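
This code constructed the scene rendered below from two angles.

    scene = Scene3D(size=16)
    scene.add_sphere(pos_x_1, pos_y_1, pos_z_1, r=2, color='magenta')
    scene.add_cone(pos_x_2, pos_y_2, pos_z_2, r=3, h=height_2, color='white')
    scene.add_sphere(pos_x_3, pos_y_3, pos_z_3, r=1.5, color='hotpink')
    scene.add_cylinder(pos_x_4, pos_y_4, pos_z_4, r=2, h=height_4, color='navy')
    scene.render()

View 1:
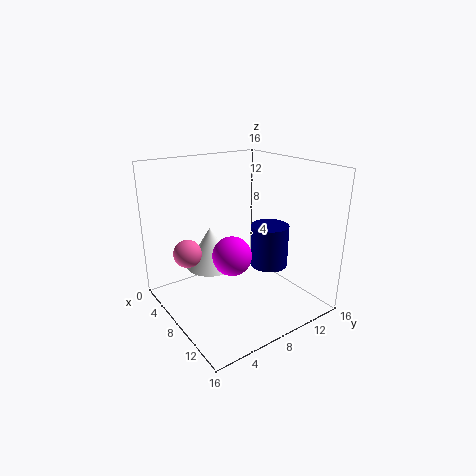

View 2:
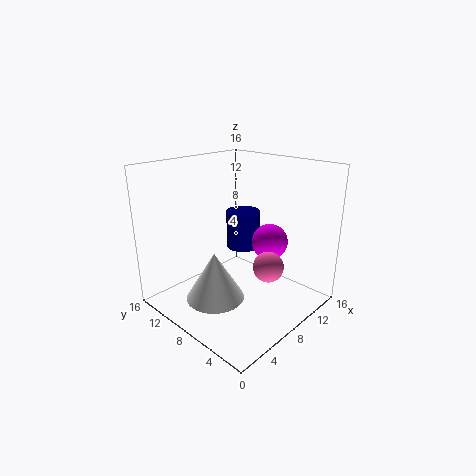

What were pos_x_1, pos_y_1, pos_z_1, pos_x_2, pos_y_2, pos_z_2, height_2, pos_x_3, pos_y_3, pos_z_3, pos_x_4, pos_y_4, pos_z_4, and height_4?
pos_x_1 = 10.5; pos_y_1 = 5.5; pos_z_1 = 7.5; pos_x_2 = 3.5; pos_y_2 = 7; pos_z_2 = 3; height_2 = 5; pos_x_3 = 6.5; pos_y_3 = 2.5; pos_z_3 = 7; pos_x_4 = 11; pos_y_4 = 10; pos_z_4 = 5.5; height_4 = 4.5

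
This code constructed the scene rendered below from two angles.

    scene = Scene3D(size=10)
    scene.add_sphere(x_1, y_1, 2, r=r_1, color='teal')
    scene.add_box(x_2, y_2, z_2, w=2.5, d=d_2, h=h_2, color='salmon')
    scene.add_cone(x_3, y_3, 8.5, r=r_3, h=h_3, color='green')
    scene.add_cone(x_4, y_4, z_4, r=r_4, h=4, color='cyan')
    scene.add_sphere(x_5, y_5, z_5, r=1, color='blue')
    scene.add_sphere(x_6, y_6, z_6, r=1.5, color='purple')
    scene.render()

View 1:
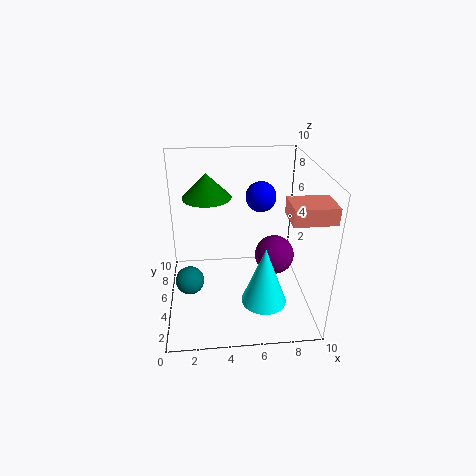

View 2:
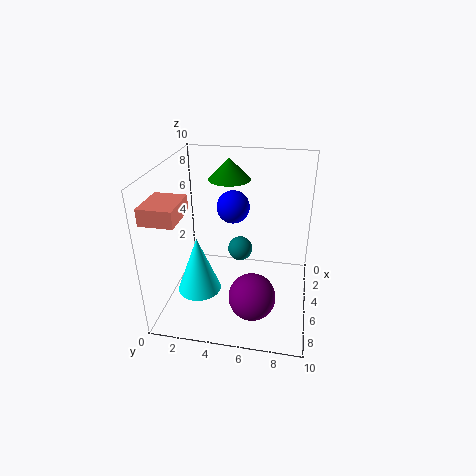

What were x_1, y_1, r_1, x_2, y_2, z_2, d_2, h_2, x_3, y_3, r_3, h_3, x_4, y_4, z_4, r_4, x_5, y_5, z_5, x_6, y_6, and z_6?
x_1 = 1.5; y_1 = 4.5; r_1 = 1; x_2 = 7.5; y_2 = 0.5; z_2 = 8; d_2 = 2; h_2 = 1; x_3 = 3; y_3 = 4; r_3 = 1.5; h_3 = 1.5; x_4 = 6.5; y_4 = 2.5; z_4 = 1.5; r_4 = 1.5; x_5 = 6.5; y_5 = 5; z_5 = 8; x_6 = 8; y_6 = 6.5; z_6 = 2.5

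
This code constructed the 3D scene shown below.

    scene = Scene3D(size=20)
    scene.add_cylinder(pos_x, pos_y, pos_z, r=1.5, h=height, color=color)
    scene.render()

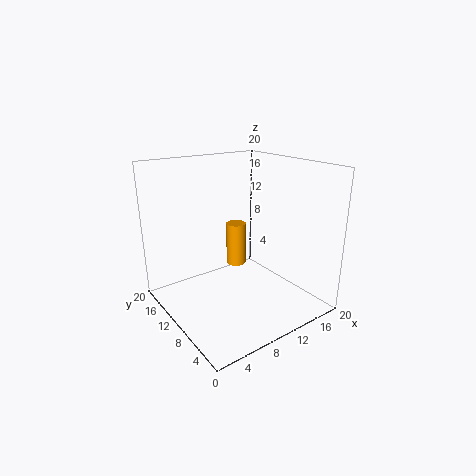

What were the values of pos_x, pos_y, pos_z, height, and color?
pos_x = 12.5; pos_y = 14; pos_z = 4; height = 6.5; color = 'orange'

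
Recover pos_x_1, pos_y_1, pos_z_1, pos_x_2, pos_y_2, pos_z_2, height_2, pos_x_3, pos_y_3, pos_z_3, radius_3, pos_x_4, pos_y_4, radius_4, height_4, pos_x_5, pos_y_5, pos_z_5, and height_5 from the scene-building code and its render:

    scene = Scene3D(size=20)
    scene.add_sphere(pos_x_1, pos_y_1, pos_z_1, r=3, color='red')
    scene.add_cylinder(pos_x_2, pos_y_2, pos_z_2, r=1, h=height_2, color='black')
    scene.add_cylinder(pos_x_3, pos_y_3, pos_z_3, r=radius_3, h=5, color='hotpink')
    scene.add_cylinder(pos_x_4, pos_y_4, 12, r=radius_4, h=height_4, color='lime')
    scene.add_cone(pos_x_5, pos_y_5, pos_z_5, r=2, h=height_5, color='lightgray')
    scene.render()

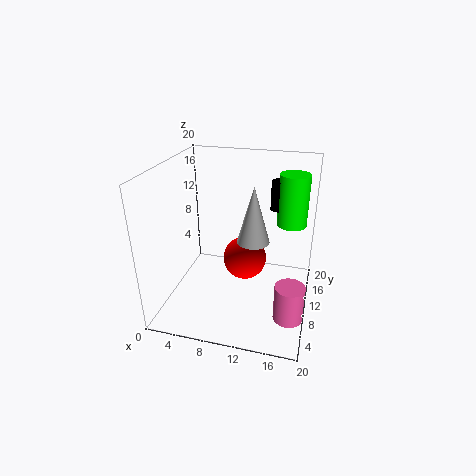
pos_x_1 = 11, pos_y_1 = 10, pos_z_1 = 7, pos_x_2 = 15, pos_y_2 = 12, pos_z_2 = 14, height_2 = 4, pos_x_3 = 18, pos_y_3 = 6, pos_z_3 = 1, radius_3 = 2, pos_x_4 = 17, pos_y_4 = 12, radius_4 = 2, height_4 = 7, pos_x_5 = 13, pos_y_5 = 6, pos_z_5 = 12, height_5 = 7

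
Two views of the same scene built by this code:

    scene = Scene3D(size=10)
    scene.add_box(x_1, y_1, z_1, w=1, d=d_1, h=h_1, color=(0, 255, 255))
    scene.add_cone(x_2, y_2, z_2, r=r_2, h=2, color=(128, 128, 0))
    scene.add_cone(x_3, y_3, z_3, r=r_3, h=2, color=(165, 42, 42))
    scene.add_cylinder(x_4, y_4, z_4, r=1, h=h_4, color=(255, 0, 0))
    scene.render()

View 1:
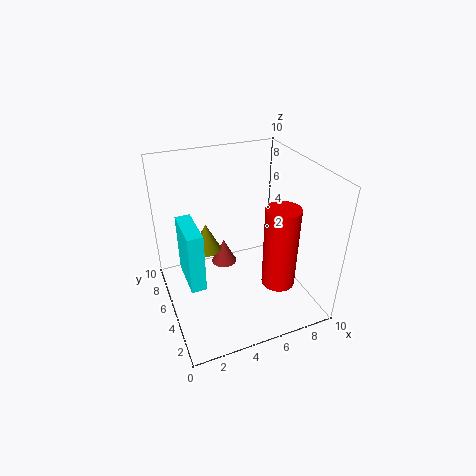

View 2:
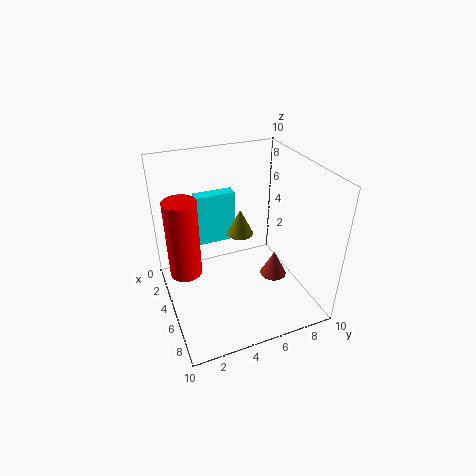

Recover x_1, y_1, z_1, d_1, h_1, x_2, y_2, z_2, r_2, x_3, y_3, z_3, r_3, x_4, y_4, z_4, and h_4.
x_1 = 1; y_1 = 3; z_1 = 3; d_1 = 3; h_1 = 4; x_2 = 3; y_2 = 6; z_2 = 4; r_2 = 1; x_3 = 5; y_3 = 8; z_3 = 1; r_3 = 1; x_4 = 6; y_4 = 1; z_4 = 4; h_4 = 5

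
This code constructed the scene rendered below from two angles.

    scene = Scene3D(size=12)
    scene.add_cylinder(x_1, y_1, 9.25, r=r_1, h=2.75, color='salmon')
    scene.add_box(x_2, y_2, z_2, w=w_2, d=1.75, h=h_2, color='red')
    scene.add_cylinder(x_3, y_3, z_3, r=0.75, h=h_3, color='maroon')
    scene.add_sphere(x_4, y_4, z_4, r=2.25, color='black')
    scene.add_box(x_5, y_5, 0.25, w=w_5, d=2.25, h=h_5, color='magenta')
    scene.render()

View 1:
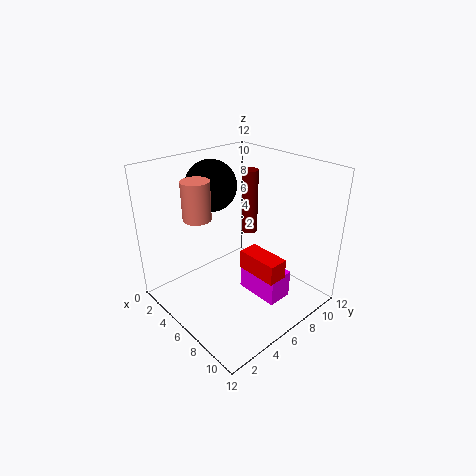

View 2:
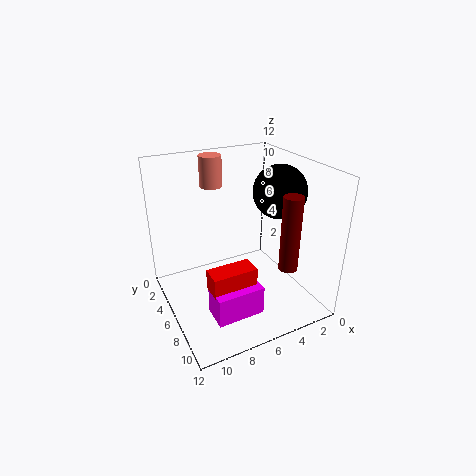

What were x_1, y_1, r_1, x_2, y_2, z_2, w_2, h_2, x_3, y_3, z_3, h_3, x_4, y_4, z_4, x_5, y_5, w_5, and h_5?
x_1 = 6.5
y_1 = 1.75
r_1 = 1
x_2 = 5.5
y_2 = 6.75
z_2 = 2.5
w_2 = 3.75
h_2 = 1.75
x_3 = 3.5
y_3 = 9.75
z_3 = 4.5
h_3 = 6
x_4 = 2.25
y_4 = 6.25
z_4 = 9.5
x_5 = 5.25
y_5 = 7
w_5 = 4
h_5 = 2.5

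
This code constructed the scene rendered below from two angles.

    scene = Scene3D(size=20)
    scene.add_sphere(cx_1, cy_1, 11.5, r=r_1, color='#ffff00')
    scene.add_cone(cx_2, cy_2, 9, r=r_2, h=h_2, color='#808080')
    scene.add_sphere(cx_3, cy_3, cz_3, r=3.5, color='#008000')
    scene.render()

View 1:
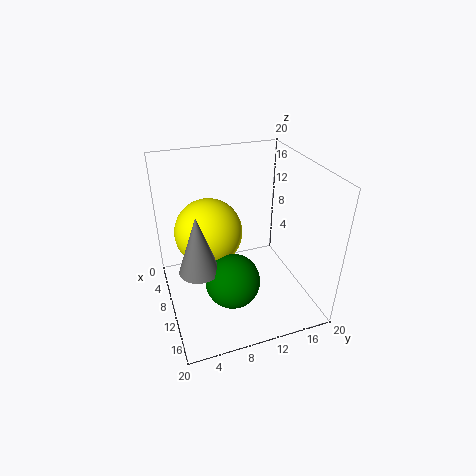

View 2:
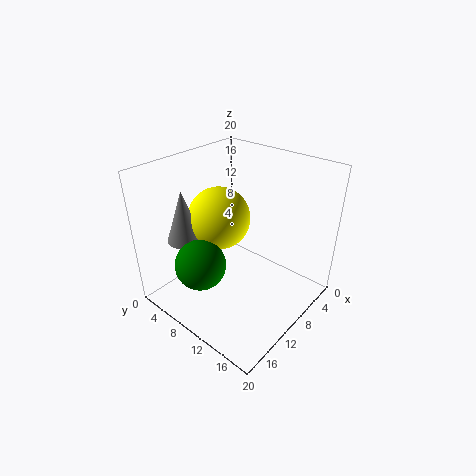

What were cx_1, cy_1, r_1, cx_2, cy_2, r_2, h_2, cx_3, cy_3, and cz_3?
cx_1 = 9.5, cy_1 = 6, r_1 = 4.5, cx_2 = 14, cy_2 = 3.5, r_2 = 2.5, h_2 = 7.5, cx_3 = 15, cy_3 = 7.5, cz_3 = 7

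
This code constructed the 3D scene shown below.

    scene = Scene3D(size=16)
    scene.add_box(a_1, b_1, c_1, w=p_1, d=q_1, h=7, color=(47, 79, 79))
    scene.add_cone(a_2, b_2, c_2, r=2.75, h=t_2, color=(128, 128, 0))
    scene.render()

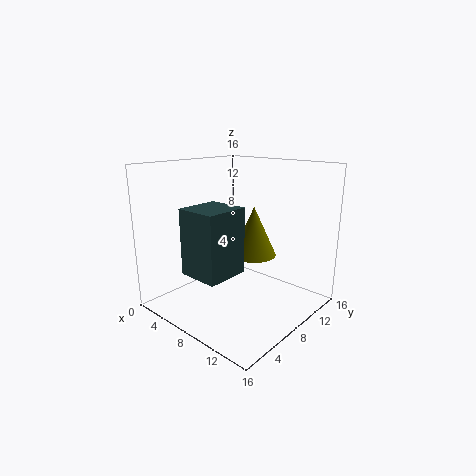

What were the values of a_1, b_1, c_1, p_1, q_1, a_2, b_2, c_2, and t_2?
a_1 = 5.5; b_1 = 2; c_1 = 5; p_1 = 4.5; q_1 = 4.75; a_2 = 7.25; b_2 = 11.75; c_2 = 4.75; t_2 = 6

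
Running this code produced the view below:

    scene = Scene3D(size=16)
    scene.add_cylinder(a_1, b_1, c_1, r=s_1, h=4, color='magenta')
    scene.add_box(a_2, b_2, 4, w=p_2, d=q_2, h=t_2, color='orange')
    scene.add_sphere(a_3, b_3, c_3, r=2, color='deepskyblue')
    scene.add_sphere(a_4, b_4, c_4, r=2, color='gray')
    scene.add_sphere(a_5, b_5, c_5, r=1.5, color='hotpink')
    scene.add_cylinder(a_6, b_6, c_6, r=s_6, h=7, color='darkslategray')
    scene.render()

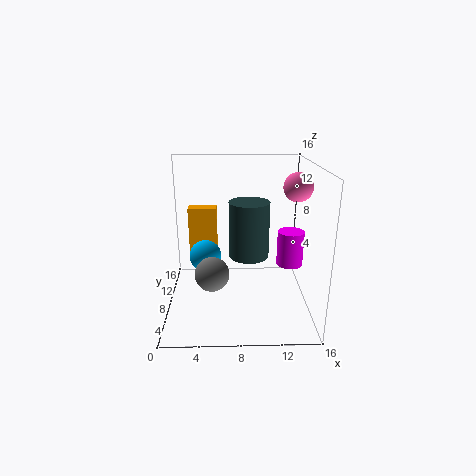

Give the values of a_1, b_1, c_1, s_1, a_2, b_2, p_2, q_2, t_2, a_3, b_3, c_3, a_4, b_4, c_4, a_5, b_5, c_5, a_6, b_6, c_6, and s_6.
a_1 = 14, b_1 = 8.5, c_1 = 4.5, s_1 = 1.5, a_2 = 2, b_2 = 12.5, p_2 = 3.5, q_2 = 2, t_2 = 6, a_3 = 4, b_3 = 12, c_3 = 4, a_4 = 5, b_4 = 8, c_4 = 3.5, a_5 = 14, b_5 = 6.5, c_5 = 14, a_6 = 9.5, b_6 = 12, c_6 = 4, s_6 = 2.5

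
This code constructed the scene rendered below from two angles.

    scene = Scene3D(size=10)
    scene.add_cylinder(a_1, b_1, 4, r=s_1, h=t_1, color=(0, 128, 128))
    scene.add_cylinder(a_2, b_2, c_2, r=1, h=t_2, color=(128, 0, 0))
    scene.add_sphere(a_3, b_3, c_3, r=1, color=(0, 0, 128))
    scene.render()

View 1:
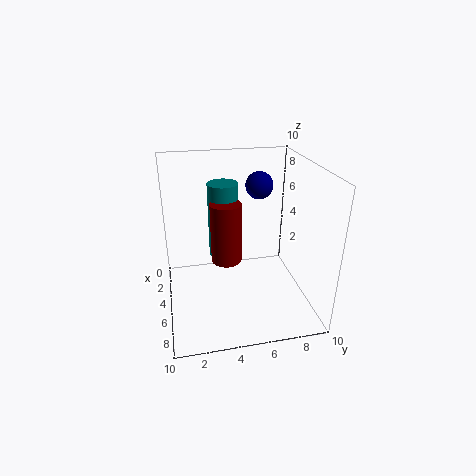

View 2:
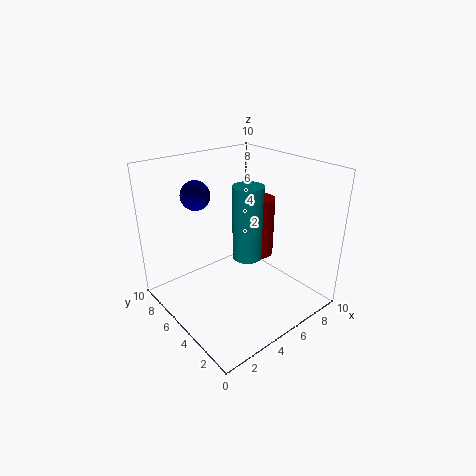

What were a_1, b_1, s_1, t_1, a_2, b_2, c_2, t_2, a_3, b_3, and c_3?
a_1 = 5, b_1 = 4, s_1 = 1, t_1 = 5, a_2 = 6, b_2 = 4, c_2 = 4, t_2 = 4, a_3 = 3, b_3 = 7, c_3 = 8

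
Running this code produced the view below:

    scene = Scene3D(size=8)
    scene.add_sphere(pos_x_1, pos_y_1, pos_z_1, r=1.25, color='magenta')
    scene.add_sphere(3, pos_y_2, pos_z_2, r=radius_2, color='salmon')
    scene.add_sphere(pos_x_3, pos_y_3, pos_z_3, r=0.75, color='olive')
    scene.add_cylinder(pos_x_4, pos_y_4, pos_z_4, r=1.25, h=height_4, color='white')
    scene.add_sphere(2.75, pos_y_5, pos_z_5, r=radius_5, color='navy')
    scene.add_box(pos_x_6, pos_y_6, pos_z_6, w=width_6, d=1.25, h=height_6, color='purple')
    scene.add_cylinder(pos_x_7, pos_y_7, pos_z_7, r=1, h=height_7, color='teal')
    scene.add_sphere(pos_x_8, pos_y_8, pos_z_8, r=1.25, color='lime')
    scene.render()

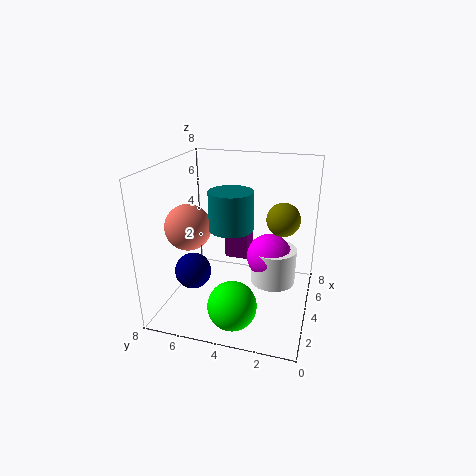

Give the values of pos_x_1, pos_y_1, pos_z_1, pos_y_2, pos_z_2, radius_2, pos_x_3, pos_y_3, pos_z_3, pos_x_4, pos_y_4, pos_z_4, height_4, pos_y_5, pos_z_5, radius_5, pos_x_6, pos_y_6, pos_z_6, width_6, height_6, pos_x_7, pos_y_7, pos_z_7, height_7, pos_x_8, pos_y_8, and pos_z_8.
pos_x_1 = 4.25; pos_y_1 = 2.25; pos_z_1 = 3; pos_y_2 = 6.5; pos_z_2 = 4.75; radius_2 = 1.25; pos_x_3 = 1.75; pos_y_3 = 1.25; pos_z_3 = 6.25; pos_x_4 = 4.25; pos_y_4 = 2; pos_z_4 = 1.5; height_4 = 2; pos_y_5 = 6.25; pos_z_5 = 2.25; radius_5 = 1; pos_x_6 = 4; pos_y_6 = 3.5; pos_z_6 = 2.75; width_6 = 1.5; height_6 = 1.5; pos_x_7 = 1.25; pos_y_7 = 3.5; pos_z_7 = 5.75; height_7 = 1.75; pos_x_8 = 1.25; pos_y_8 = 3.5; pos_z_8 = 1.5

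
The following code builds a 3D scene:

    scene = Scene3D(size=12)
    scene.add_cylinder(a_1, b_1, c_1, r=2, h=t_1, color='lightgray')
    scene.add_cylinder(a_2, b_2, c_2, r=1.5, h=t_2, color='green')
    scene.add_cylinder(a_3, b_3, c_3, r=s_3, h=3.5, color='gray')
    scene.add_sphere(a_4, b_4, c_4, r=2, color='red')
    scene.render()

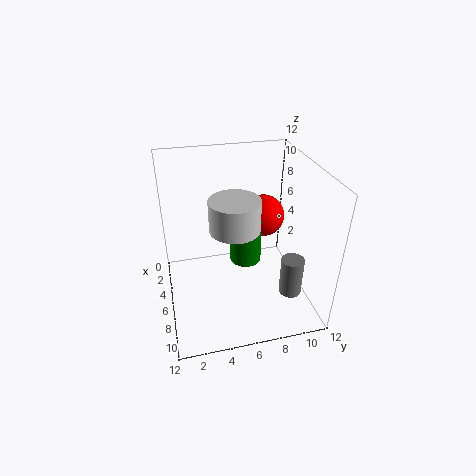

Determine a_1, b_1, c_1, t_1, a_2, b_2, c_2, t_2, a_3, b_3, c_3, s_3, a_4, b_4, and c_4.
a_1 = 7, b_1 = 5.5, c_1 = 7.5, t_1 = 2.5, a_2 = 3, b_2 = 7.5, c_2 = 1.5, t_2 = 4.5, a_3 = 7.5, b_3 = 10.5, c_3 = 0.5, s_3 = 1, a_4 = 2, b_4 = 9.5, c_4 = 5.5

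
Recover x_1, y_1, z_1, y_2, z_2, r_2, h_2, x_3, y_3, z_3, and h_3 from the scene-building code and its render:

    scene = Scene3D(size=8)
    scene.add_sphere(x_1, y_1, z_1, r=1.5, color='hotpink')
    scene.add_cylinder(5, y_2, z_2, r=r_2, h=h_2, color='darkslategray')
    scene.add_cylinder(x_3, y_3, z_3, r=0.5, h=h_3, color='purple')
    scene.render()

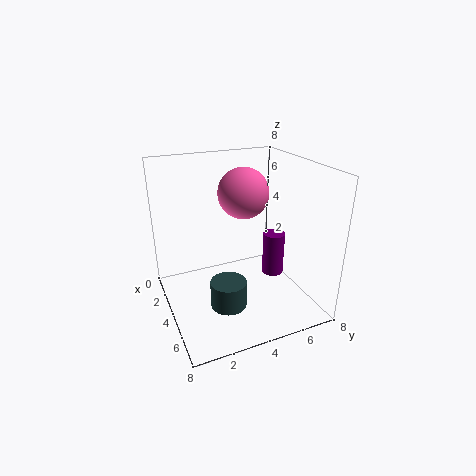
x_1 = 2.5
y_1 = 5
z_1 = 6
y_2 = 3
z_2 = 0.5
r_2 = 1
h_2 = 1.5
x_3 = 7
y_3 = 4.5
z_3 = 3.5
h_3 = 2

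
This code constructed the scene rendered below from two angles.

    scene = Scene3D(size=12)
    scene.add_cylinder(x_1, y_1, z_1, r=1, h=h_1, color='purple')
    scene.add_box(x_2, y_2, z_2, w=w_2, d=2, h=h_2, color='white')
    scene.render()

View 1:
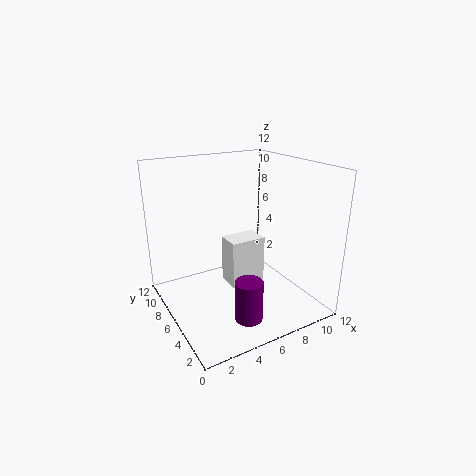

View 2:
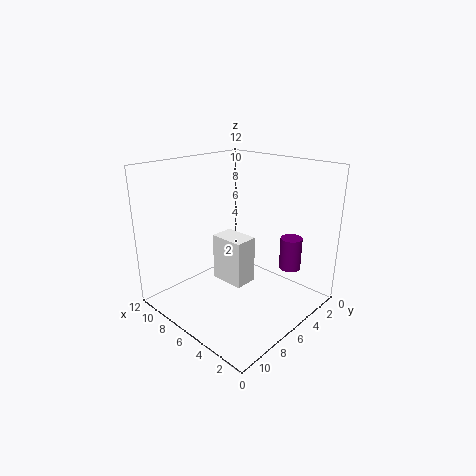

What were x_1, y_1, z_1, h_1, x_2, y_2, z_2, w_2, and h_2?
x_1 = 4
y_1 = 1
z_1 = 2
h_1 = 3
x_2 = 5
y_2 = 5
z_2 = 2
w_2 = 3
h_2 = 4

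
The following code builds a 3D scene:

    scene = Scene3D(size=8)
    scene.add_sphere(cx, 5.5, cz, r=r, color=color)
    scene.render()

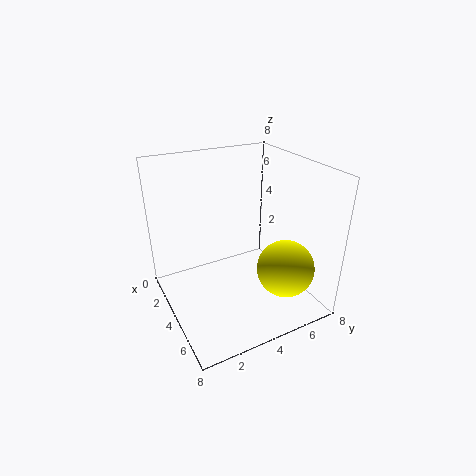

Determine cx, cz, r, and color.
cx = 6.5
cz = 3
r = 1.5
color = 'yellow'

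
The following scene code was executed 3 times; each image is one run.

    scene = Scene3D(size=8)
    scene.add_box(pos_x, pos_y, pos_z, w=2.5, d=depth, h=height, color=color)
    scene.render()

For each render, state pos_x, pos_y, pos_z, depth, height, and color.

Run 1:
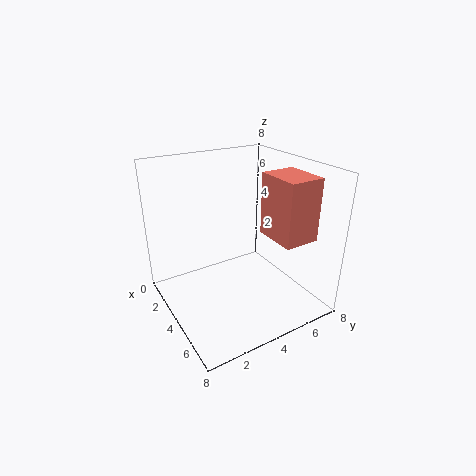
pos_x = 4
pos_y = 5.5
pos_z = 4
depth = 2
height = 3.5
color = 'salmon'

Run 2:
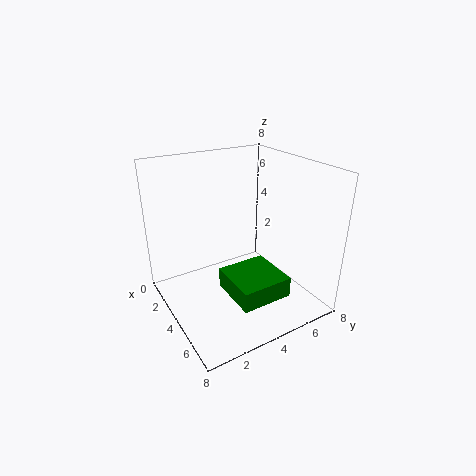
pos_x = 5.5
pos_y = 2
pos_z = 2.5
depth = 2.5
height = 1
color = 'green'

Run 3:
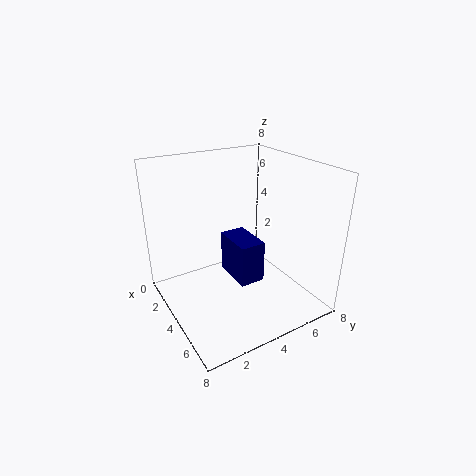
pos_x = 2
pos_y = 4
pos_z = 1
depth = 1.5
height = 2.5
color = 'navy'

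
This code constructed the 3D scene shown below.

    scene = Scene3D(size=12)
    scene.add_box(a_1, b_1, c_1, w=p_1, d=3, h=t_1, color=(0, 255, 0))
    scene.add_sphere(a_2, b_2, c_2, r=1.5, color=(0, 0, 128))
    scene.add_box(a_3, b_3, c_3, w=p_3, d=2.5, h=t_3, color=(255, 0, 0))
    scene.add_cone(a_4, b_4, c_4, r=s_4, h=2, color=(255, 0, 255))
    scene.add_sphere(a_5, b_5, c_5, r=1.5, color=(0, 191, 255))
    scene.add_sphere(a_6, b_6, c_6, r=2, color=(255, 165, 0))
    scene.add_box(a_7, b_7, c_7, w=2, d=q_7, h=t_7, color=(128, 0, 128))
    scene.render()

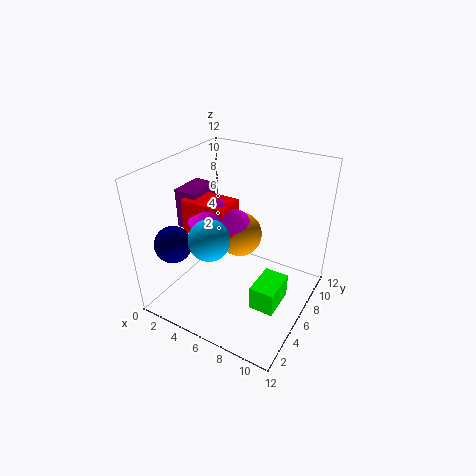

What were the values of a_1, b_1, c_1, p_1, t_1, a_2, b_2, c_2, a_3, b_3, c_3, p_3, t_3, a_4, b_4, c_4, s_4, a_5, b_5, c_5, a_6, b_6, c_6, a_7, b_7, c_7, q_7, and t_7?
a_1 = 8.5; b_1 = 3.5; c_1 = 1.5; p_1 = 2; t_1 = 2; a_2 = 2; b_2 = 2.5; c_2 = 6; a_3 = 1.5; b_3 = 4.5; c_3 = 6; p_3 = 4; t_3 = 3; a_4 = 4.5; b_4 = 5.5; c_4 = 7.5; s_4 = 2.5; a_5 = 6; b_5 = 2; c_5 = 8; a_6 = 5; b_6 = 8; c_6 = 5; a_7 = 0.5; b_7 = 5; c_7 = 6; q_7 = 3; t_7 = 3.5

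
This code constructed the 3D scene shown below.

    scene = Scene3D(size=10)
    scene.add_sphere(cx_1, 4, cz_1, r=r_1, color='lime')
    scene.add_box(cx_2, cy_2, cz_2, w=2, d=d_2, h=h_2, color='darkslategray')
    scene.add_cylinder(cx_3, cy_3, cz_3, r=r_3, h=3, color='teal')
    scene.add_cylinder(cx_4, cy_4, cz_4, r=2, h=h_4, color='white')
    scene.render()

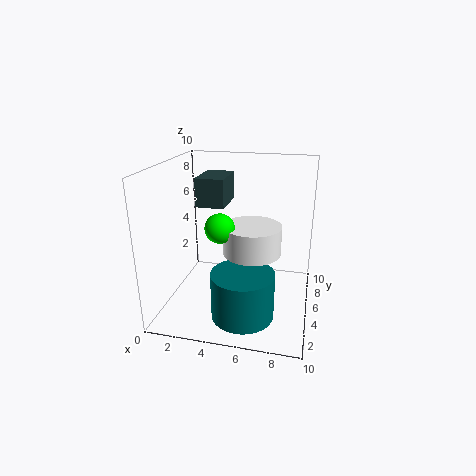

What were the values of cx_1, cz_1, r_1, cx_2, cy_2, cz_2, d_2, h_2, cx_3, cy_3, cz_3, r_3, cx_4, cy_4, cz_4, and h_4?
cx_1 = 4, cz_1 = 6, r_1 = 1, cx_2 = 2, cy_2 = 5, cz_2 = 7, d_2 = 3, h_2 = 2, cx_3 = 6, cy_3 = 2, cz_3 = 1, r_3 = 2, cx_4 = 6, cy_4 = 5, cz_4 = 4, h_4 = 2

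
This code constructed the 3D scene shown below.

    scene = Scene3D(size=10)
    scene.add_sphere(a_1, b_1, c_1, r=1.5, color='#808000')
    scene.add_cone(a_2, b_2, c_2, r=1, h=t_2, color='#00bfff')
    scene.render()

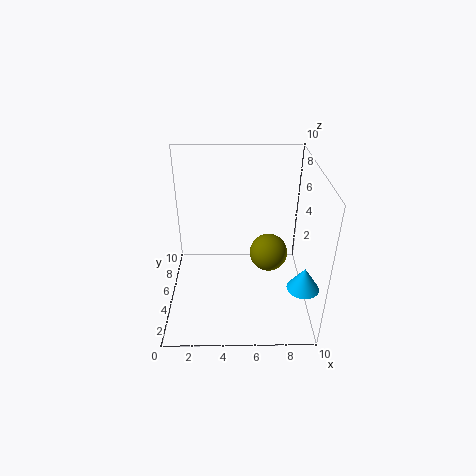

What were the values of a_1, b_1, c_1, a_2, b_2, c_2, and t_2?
a_1 = 7.5
b_1 = 7.5
c_1 = 2
a_2 = 9
b_2 = 1.5
c_2 = 3.5
t_2 = 1.5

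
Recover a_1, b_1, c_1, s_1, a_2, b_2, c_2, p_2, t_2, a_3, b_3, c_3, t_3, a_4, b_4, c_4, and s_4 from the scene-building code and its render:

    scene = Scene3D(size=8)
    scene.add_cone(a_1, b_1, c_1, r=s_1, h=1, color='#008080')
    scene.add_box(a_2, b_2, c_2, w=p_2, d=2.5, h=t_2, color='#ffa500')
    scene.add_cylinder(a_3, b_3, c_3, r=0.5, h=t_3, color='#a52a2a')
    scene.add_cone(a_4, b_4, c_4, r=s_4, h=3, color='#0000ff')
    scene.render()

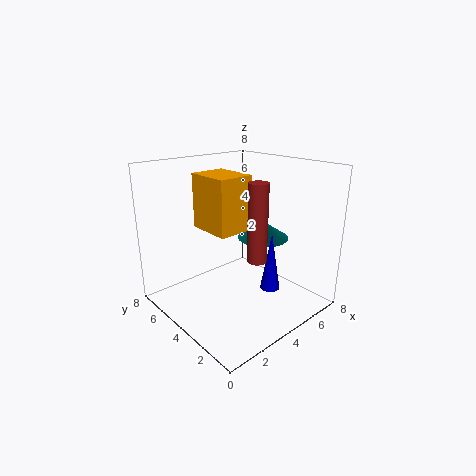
a_1 = 6, b_1 = 4, c_1 = 3.5, s_1 = 1.5, a_2 = 2.5, b_2 = 3.5, c_2 = 4.5, p_2 = 2, t_2 = 3, a_3 = 3.5, b_3 = 2, c_3 = 3.5, t_3 = 4, a_4 = 4, b_4 = 1.5, c_4 = 2, s_4 = 0.5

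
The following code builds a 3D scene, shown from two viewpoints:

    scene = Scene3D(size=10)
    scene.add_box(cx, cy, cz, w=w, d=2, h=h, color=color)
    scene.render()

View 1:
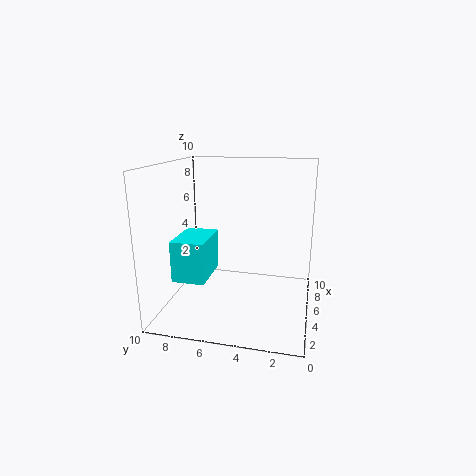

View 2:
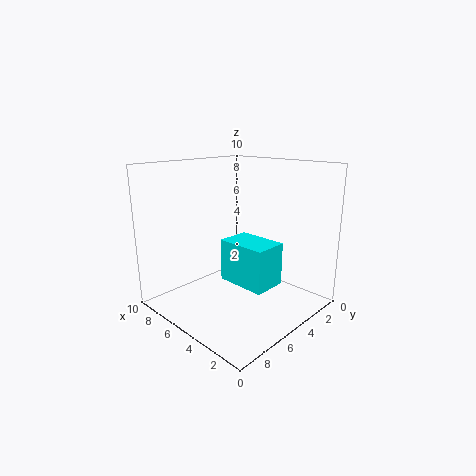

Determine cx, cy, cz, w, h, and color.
cx = 0.5
cy = 6
cz = 3.5
w = 3
h = 2.5
color = 'cyan'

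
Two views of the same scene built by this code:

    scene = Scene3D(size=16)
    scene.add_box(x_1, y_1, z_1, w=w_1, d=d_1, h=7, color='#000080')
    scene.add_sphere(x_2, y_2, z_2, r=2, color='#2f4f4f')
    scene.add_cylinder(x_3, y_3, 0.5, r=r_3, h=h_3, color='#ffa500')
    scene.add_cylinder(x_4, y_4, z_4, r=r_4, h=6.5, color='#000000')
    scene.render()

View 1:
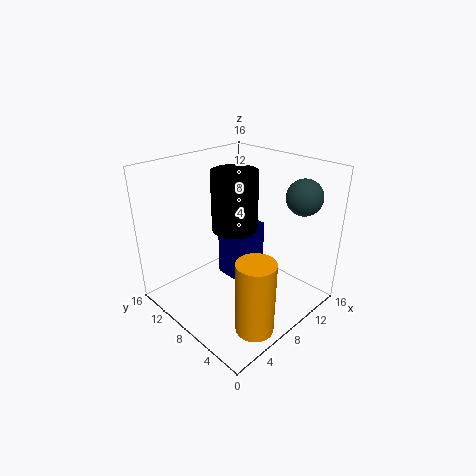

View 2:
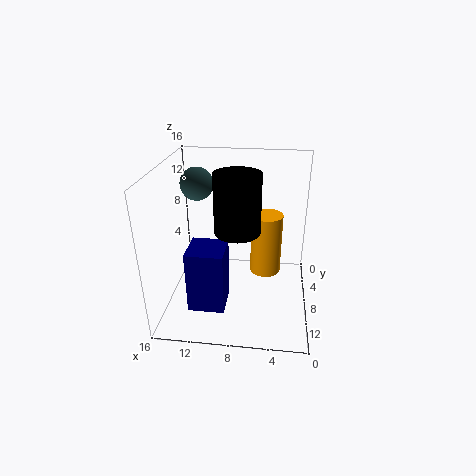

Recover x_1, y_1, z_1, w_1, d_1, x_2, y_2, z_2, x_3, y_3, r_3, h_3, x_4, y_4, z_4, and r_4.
x_1 = 9, y_1 = 8.5, z_1 = 1, w_1 = 4, d_1 = 4, x_2 = 13.5, y_2 = 3.5, z_2 = 12.5, x_3 = 5, y_3 = 2.5, r_3 = 2, h_3 = 8, x_4 = 8, y_4 = 8.5, z_4 = 9, r_4 = 2.5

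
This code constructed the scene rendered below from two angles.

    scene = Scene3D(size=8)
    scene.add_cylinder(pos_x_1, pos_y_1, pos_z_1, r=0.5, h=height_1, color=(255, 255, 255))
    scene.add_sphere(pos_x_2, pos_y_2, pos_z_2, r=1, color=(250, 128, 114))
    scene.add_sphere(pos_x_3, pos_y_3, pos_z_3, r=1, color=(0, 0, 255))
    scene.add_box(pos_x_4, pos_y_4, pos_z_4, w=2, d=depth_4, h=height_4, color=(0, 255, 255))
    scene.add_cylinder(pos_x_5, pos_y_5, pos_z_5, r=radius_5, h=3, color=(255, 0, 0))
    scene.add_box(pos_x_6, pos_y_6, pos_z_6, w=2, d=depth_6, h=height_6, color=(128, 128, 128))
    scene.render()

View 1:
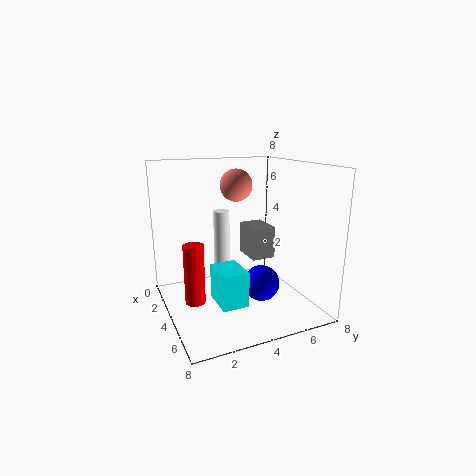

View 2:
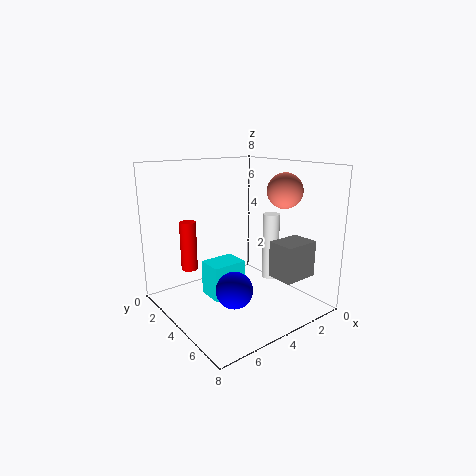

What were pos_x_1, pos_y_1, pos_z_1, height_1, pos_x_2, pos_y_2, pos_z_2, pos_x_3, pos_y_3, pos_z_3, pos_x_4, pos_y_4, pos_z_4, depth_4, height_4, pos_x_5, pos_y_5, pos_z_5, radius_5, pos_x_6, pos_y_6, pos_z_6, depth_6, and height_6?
pos_x_1 = 1.5, pos_y_1 = 4, pos_z_1 = 1, height_1 = 4, pos_x_2 = 1.5, pos_y_2 = 5, pos_z_2 = 6.5, pos_x_3 = 5, pos_y_3 = 5, pos_z_3 = 1.5, pos_x_4 = 3.5, pos_y_4 = 2.5, pos_z_4 = 0.5, depth_4 = 1.5, height_4 = 2, pos_x_5 = 5.5, pos_y_5 = 1, pos_z_5 = 1.5, radius_5 = 0.5, pos_x_6 = 1, pos_y_6 = 5.5, pos_z_6 = 2, depth_6 = 1.5, height_6 = 2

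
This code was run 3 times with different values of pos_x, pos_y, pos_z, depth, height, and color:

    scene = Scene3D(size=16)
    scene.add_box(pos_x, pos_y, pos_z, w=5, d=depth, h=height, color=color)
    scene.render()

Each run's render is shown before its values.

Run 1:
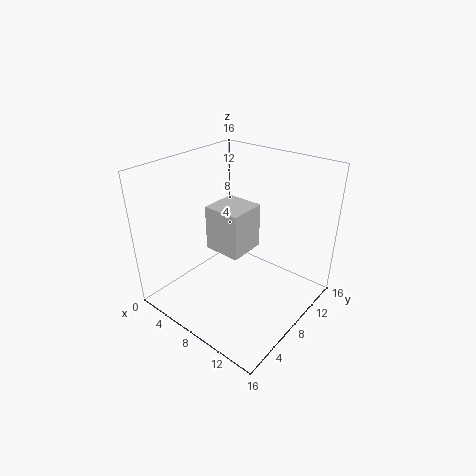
pos_x = 1
pos_y = 10
pos_z = 3
depth = 5
height = 6
color = 'lightgray'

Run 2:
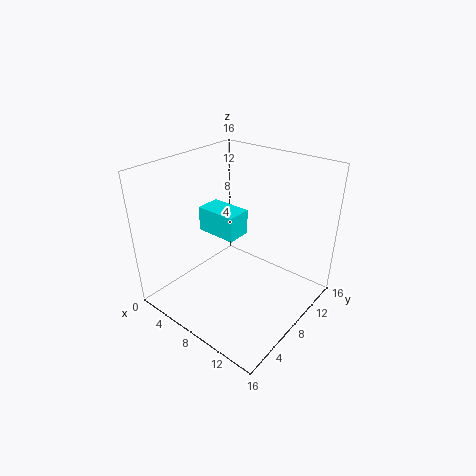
pos_x = 2
pos_y = 8
pos_z = 7
depth = 3
height = 3
color = 'cyan'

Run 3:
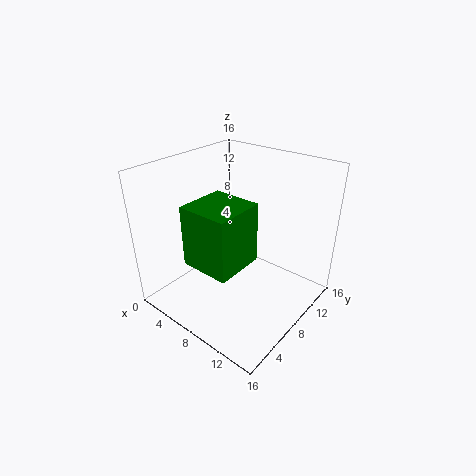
pos_x = 7
pos_y = 1
pos_z = 8
depth = 5
height = 6
color = 'green'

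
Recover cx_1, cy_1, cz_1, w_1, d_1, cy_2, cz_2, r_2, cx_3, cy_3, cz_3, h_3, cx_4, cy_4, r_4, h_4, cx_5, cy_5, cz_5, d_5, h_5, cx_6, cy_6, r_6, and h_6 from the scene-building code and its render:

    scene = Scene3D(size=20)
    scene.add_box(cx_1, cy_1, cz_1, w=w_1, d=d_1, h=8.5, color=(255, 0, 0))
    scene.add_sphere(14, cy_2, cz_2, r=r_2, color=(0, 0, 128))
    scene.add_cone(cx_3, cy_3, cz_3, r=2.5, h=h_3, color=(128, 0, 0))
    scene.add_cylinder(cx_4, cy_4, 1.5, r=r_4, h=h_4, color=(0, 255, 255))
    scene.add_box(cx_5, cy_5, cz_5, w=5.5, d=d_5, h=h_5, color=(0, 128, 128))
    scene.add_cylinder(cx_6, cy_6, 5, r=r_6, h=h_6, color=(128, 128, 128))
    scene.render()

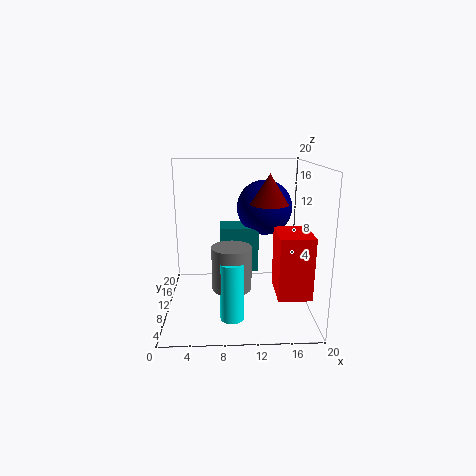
cx_1 = 15
cy_1 = 4.5
cz_1 = 3
w_1 = 4.5
d_1 = 6
cy_2 = 13.5
cz_2 = 13.5
r_2 = 4
cx_3 = 14
cy_3 = 8.5
cz_3 = 15
h_3 = 4
cx_4 = 9
cy_4 = 3.5
r_4 = 1.5
h_4 = 7.5
cx_5 = 7.5
cy_5 = 11
cz_5 = 4.5
d_5 = 4.5
h_5 = 6.5
cx_6 = 9
cy_6 = 5
r_6 = 2.5
h_6 = 5.5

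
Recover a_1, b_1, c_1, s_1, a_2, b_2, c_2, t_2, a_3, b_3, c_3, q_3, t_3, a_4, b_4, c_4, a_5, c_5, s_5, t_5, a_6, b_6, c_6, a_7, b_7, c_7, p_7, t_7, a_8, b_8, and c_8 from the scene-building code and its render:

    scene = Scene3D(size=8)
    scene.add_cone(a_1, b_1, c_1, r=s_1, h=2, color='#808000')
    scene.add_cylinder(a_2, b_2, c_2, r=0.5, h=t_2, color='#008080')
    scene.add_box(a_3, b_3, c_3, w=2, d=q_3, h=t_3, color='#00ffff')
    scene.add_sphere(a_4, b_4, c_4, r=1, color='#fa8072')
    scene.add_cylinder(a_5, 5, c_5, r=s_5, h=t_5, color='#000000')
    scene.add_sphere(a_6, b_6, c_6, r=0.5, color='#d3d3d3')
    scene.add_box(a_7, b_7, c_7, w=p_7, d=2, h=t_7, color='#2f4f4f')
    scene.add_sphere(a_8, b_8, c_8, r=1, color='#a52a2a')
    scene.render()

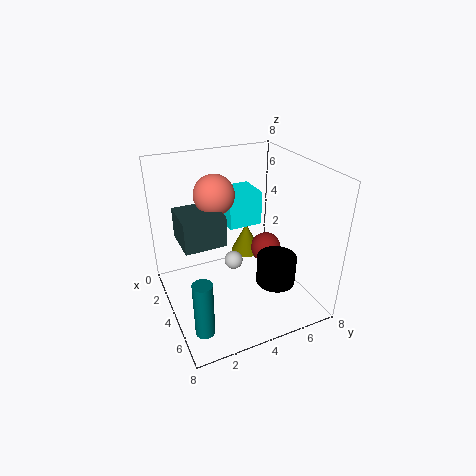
a_1 = 1, b_1 = 6, c_1 = 1, s_1 = 1, a_2 = 6.5, b_2 = 1, c_2 = 0.5, t_2 = 3, a_3 = 1, b_3 = 4, c_3 = 4, q_3 = 2, t_3 = 2, a_4 = 4.5, b_4 = 2.5, c_4 = 7, a_5 = 6.5, c_5 = 2.5, s_5 = 1, t_5 = 1.5, a_6 = 4.5, b_6 = 3.5, c_6 = 3, a_7 = 4, b_7 = 0.5, c_7 = 5, p_7 = 2, t_7 = 1.5, a_8 = 2, b_8 = 7, c_8 = 1.5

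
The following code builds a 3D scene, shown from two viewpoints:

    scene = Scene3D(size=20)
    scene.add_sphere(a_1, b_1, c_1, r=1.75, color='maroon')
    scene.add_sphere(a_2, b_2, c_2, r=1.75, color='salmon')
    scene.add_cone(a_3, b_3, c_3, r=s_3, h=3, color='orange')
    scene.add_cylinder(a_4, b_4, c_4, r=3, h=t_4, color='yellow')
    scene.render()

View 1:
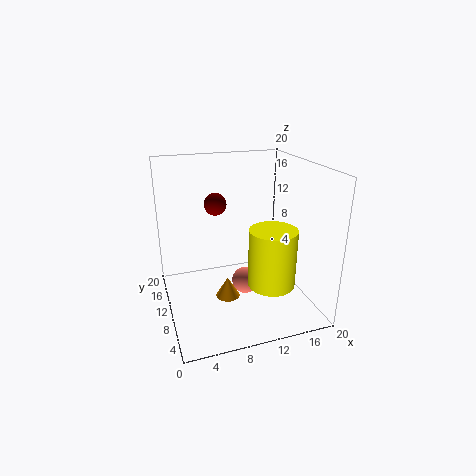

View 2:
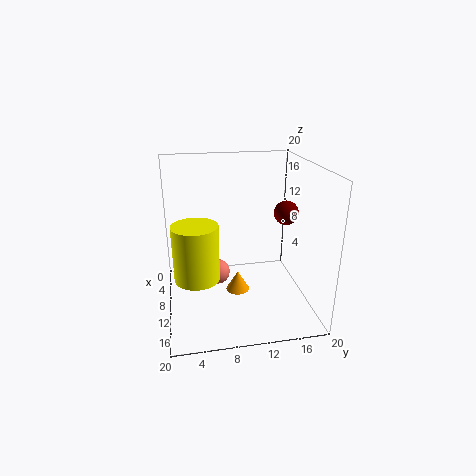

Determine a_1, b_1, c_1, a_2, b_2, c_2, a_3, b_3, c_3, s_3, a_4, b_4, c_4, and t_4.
a_1 = 8.75, b_1 = 17.25, c_1 = 12.75, a_2 = 10, b_2 = 7, c_2 = 5, a_3 = 8.5, b_3 = 10.25, c_3 = 0.75, s_3 = 1.75, a_4 = 12.5, b_4 = 4, c_4 = 5.75, t_4 = 7.5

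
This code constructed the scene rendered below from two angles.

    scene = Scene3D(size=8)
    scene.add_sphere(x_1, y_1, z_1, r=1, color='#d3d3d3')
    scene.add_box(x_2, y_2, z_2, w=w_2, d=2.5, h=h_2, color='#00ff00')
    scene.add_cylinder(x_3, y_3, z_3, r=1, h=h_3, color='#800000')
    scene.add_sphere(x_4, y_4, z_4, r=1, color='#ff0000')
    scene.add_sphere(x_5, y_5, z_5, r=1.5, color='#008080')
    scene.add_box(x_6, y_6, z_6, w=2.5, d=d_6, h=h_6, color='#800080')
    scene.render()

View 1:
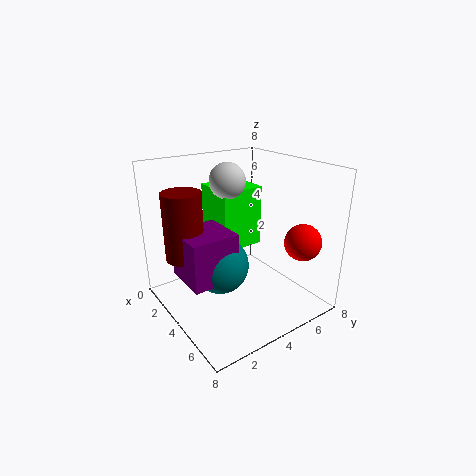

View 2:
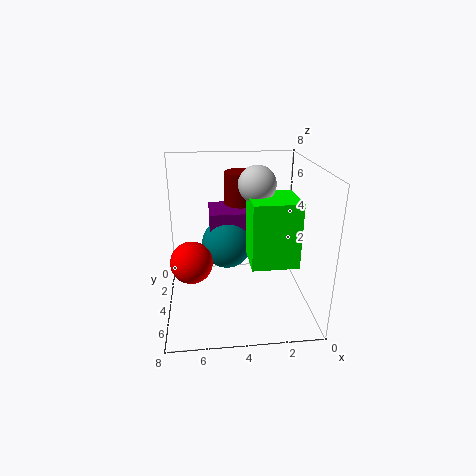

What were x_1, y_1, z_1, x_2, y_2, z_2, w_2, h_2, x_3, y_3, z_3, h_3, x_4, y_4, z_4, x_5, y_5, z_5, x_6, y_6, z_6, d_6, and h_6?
x_1 = 3, y_1 = 4, z_1 = 7, x_2 = 1, y_2 = 3.5, z_2 = 3, w_2 = 2.5, h_2 = 3.5, x_3 = 3.5, y_3 = 1, z_3 = 3.5, h_3 = 3.5, x_4 = 6.5, y_4 = 6.5, z_4 = 4, x_5 = 4.5, y_5 = 2.5, z_5 = 3, x_6 = 3, y_6 = 0.5, z_6 = 2.5, d_6 = 2.5, h_6 = 2.5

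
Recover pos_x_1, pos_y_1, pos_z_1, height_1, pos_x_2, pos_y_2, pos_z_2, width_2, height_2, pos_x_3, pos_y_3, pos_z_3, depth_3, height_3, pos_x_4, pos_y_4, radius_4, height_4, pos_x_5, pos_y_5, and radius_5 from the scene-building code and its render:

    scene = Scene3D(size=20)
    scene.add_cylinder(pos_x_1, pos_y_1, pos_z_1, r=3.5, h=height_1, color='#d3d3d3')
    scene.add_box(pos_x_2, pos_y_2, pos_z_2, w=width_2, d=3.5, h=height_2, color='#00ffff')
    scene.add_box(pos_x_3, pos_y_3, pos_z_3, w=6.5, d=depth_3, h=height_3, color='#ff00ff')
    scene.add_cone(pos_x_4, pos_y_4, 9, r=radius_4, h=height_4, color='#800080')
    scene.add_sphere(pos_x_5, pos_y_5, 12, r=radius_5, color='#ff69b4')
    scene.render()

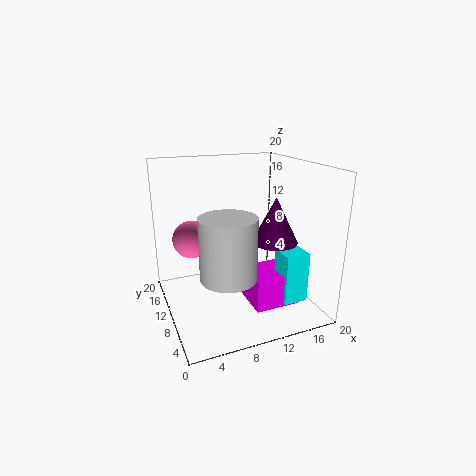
pos_x_1 = 6.5, pos_y_1 = 4.5, pos_z_1 = 7.25, height_1 = 7.75, pos_x_2 = 15, pos_y_2 = 4.75, pos_z_2 = 1, width_2 = 3.5, height_2 = 7.25, pos_x_3 = 11, pos_y_3 = 5.25, pos_z_3 = 0.5, depth_3 = 6, height_3 = 4.5, pos_x_4 = 15.25, pos_y_4 = 9, radius_4 = 3.25, height_4 = 6.5, pos_x_5 = 2.75, pos_y_5 = 7, radius_5 = 2.25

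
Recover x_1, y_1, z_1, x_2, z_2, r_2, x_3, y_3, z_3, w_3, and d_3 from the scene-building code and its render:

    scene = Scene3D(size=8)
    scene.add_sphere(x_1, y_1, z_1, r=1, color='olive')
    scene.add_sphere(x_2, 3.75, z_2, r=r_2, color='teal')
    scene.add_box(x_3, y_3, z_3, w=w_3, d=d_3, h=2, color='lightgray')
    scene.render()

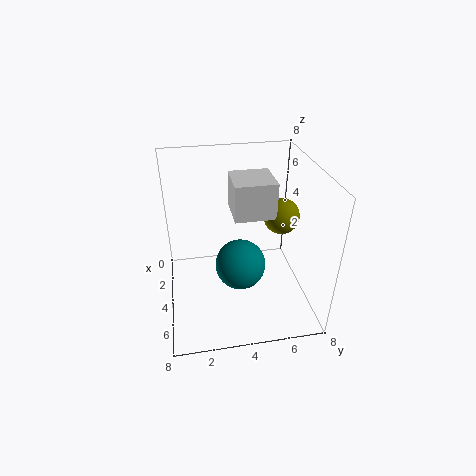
x_1 = 3.75
y_1 = 6.5
z_1 = 5
x_2 = 6
z_2 = 3.75
r_2 = 1.25
x_3 = 2.25
y_3 = 3.75
z_3 = 5.25
w_3 = 2.25
d_3 = 2.25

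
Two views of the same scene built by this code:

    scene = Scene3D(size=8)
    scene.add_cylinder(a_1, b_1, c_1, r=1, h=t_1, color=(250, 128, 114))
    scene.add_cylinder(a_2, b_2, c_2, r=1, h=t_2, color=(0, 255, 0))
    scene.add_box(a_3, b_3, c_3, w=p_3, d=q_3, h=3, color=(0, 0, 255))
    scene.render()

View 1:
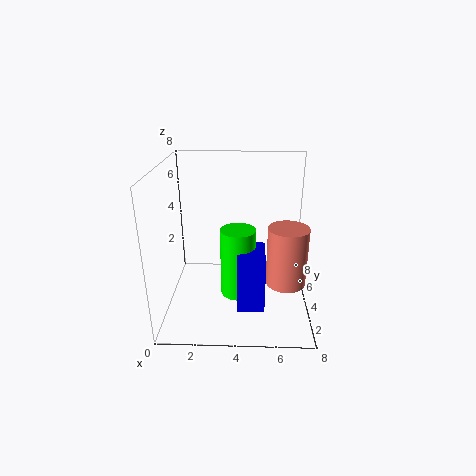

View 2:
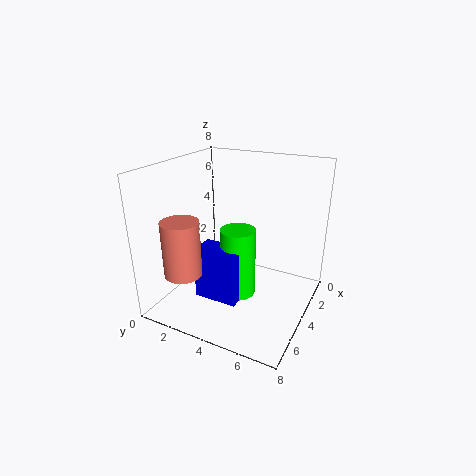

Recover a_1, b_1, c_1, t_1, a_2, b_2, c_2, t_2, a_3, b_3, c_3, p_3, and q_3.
a_1 = 6.5
b_1 = 2
c_1 = 2.5
t_1 = 3
a_2 = 4
b_2 = 4
c_2 = 0.5
t_2 = 4
a_3 = 4
b_3 = 2
c_3 = 0.5
p_3 = 1.5
q_3 = 2.5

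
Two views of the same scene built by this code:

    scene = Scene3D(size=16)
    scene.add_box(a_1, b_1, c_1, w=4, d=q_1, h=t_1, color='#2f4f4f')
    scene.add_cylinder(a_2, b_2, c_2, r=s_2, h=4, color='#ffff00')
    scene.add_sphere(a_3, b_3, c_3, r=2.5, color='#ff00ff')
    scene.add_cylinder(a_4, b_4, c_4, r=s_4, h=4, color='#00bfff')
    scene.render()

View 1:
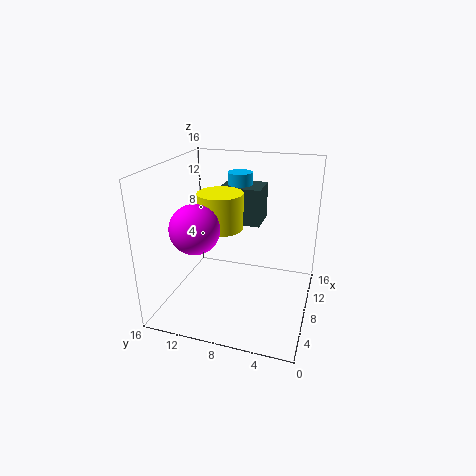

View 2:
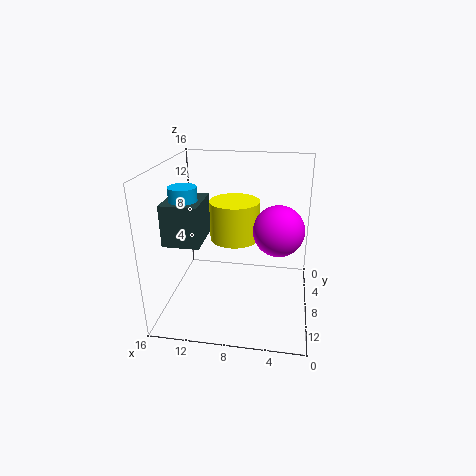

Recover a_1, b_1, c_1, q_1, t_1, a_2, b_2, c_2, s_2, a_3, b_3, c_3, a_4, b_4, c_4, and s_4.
a_1 = 11.5; b_1 = 6.5; c_1 = 8; q_1 = 5; t_1 = 4.5; a_2 = 8; b_2 = 10; c_2 = 9; s_2 = 2.5; a_3 = 3.5; b_3 = 11; c_3 = 10.5; a_4 = 13.5; b_4 = 9.5; c_4 = 10; s_4 = 1.5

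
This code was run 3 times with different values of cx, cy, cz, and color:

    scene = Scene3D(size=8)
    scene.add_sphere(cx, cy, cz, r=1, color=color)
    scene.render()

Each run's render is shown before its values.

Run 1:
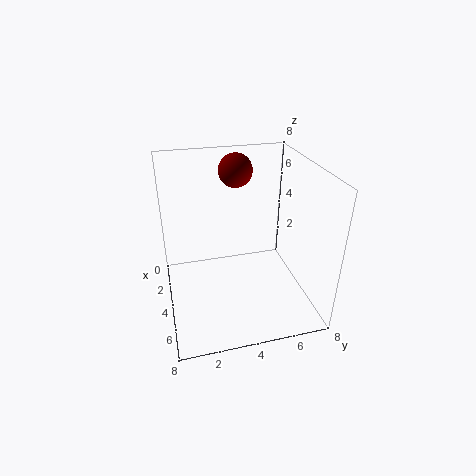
cx = 1.5; cy = 4.5; cz = 7; color = 'maroon'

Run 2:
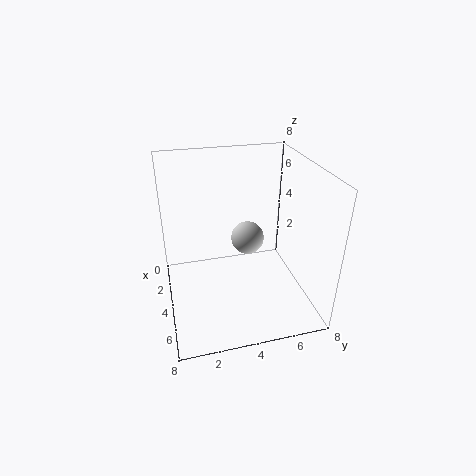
cx = 2.5; cy = 5; cz = 3; color = 'lightgray'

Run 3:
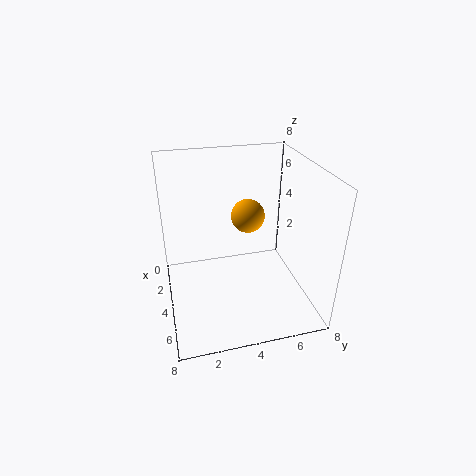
cx = 2.5; cy = 5; cz = 4.5; color = 'orange'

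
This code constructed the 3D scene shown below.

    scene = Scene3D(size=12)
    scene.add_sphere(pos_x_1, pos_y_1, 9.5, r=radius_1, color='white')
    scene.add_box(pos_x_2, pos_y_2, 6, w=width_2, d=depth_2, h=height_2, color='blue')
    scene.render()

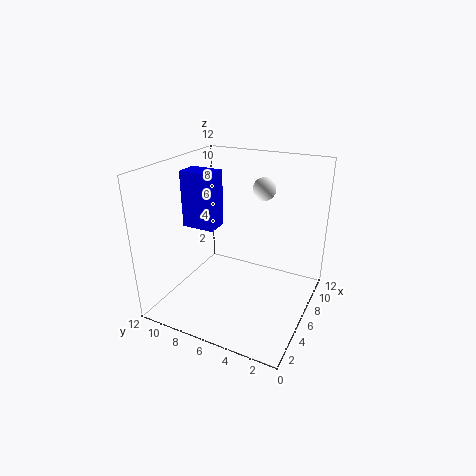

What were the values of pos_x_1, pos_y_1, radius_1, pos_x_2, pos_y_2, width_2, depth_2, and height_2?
pos_x_1 = 9
pos_y_1 = 5
radius_1 = 1
pos_x_2 = 6
pos_y_2 = 8.5
width_2 = 2
depth_2 = 3
height_2 = 5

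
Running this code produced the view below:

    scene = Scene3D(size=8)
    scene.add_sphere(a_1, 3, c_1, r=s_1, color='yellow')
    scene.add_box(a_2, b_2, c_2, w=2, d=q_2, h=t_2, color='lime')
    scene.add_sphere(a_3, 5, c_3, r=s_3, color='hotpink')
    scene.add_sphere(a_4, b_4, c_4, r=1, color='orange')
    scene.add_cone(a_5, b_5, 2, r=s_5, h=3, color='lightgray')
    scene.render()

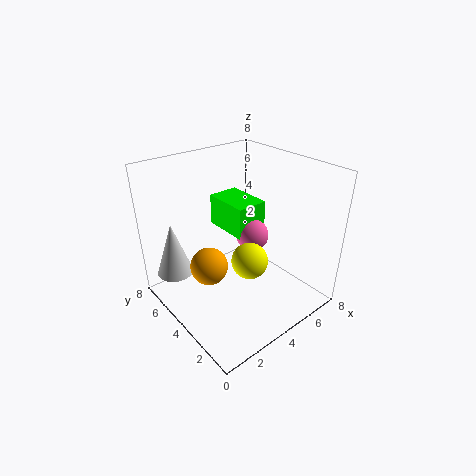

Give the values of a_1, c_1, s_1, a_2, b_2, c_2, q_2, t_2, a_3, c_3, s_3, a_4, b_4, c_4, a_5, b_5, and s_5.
a_1 = 4
c_1 = 3
s_1 = 1
a_2 = 5
b_2 = 5
c_2 = 3
q_2 = 3
t_2 = 2
a_3 = 6
c_3 = 3
s_3 = 1
a_4 = 2
b_4 = 4
c_4 = 3
a_5 = 1
b_5 = 6
s_5 = 1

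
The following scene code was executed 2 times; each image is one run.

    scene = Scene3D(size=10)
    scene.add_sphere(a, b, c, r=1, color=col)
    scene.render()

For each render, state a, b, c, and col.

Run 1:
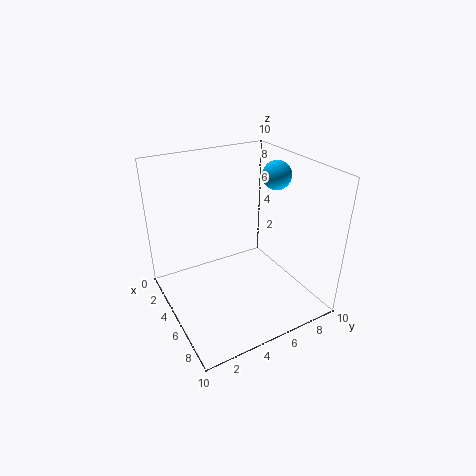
a = 5, b = 8, c = 9, col = 'deepskyblue'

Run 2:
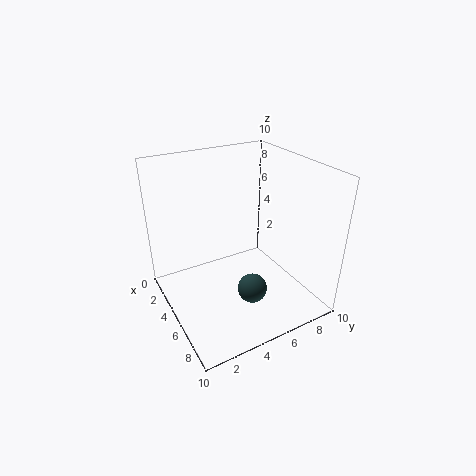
a = 7, b = 5, c = 2, col = 'darkslategray'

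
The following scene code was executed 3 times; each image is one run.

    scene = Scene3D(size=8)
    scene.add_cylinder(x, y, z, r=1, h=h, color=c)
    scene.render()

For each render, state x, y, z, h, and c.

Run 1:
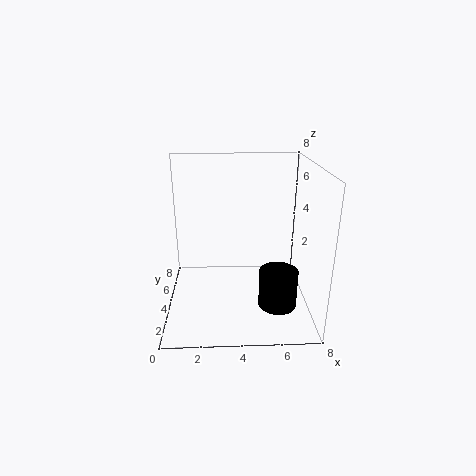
x = 6; y = 2; z = 1; h = 2; c = 'black'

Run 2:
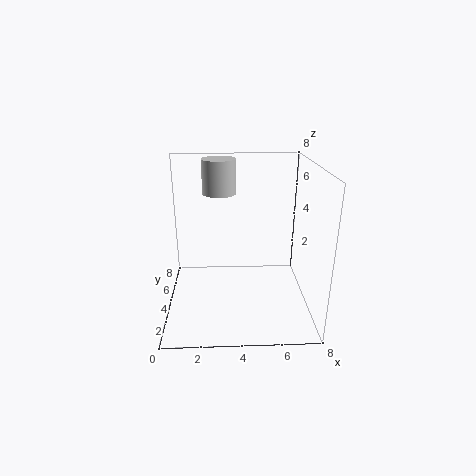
x = 3; y = 6; z = 6; h = 2; c = 'lightgray'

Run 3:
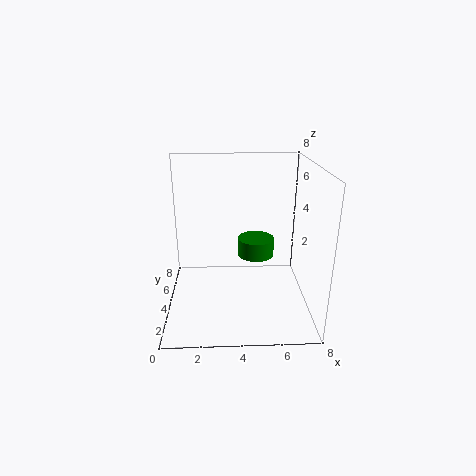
x = 5; y = 4; z = 3; h = 1; c = 'green'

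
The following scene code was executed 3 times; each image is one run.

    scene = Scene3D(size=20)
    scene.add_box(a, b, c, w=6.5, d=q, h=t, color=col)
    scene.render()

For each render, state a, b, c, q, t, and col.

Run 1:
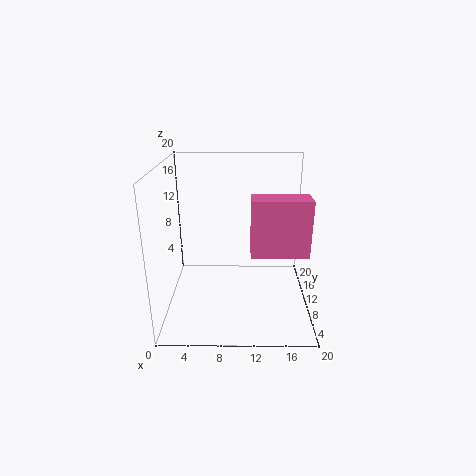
a = 11.5; b = 1; c = 11.5; q = 3; t = 6.5; col = 'hotpink'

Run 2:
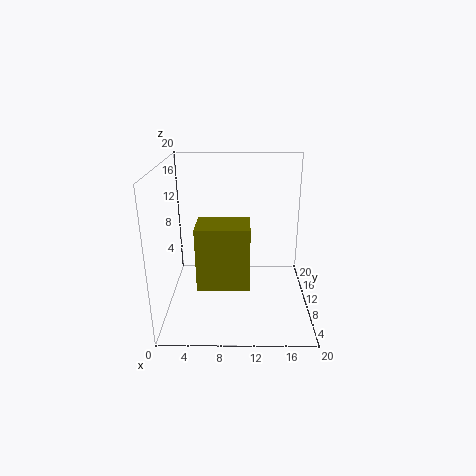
a = 5; b = 3; c = 6; q = 4.5; t = 8; col = 'olive'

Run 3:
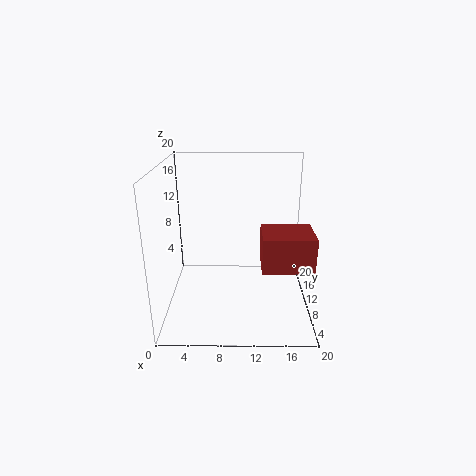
a = 13; b = 3.5; c = 8; q = 5.5; t = 4.5; col = 'brown'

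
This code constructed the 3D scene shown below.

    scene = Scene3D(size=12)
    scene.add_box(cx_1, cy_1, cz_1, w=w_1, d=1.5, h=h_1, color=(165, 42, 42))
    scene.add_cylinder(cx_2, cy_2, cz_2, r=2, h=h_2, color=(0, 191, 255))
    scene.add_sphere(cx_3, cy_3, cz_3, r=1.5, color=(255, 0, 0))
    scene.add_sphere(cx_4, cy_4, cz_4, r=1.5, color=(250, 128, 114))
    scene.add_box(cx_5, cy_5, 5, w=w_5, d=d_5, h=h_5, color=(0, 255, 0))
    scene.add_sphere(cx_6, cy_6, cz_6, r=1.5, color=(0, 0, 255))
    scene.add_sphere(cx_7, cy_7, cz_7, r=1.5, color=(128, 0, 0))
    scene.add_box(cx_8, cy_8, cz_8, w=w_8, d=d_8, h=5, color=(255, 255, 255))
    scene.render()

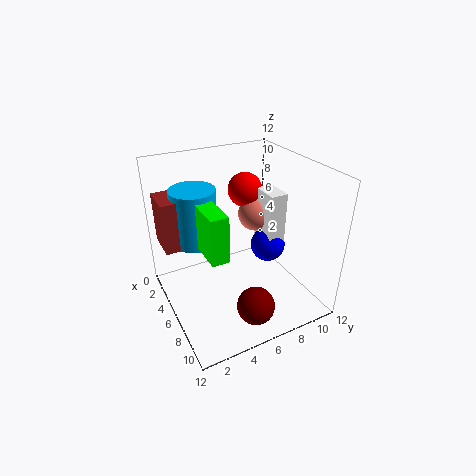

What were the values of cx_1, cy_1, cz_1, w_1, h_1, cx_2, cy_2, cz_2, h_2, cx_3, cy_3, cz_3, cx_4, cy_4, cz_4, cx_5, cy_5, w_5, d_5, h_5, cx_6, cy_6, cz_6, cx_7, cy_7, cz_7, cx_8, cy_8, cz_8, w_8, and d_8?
cx_1 = 0.5; cy_1 = 0.5; cz_1 = 4.5; w_1 = 3; h_1 = 4.5; cx_2 = 2.5; cy_2 = 3.5; cz_2 = 4.5; h_2 = 5; cx_3 = 3.5; cy_3 = 8; cz_3 = 9; cx_4 = 4.5; cy_4 = 8.5; cz_4 = 7; cx_5 = 4; cy_5 = 3; w_5 = 3.5; d_5 = 1.5; h_5 = 4; cx_6 = 6; cy_6 = 9; cz_6 = 4.5; cx_7 = 10; cy_7 = 5.5; cz_7 = 2; cx_8 = 4.5; cy_8 = 8.5; cz_8 = 4.5; w_8 = 2.5; d_8 = 1.5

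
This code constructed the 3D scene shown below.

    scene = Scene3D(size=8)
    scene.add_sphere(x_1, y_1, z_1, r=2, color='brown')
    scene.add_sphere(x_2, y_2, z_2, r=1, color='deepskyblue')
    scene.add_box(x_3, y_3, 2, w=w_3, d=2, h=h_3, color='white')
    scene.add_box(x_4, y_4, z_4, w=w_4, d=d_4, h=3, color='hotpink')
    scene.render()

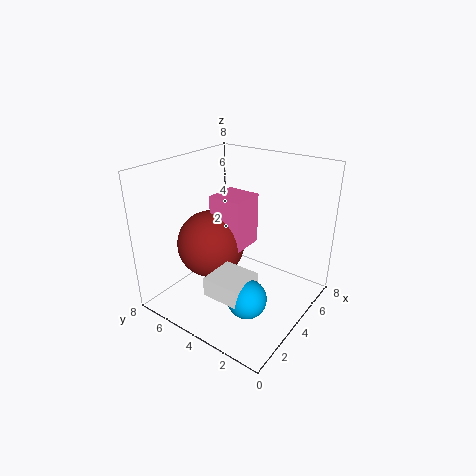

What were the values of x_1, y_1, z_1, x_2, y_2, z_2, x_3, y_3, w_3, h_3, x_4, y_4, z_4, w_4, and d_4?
x_1 = 4
y_1 = 6
z_1 = 3
x_2 = 2
y_2 = 2
z_2 = 2
x_3 = 1
y_3 = 2
w_3 = 2
h_3 = 1
x_4 = 4
y_4 = 4
z_4 = 3
w_4 = 2
d_4 = 2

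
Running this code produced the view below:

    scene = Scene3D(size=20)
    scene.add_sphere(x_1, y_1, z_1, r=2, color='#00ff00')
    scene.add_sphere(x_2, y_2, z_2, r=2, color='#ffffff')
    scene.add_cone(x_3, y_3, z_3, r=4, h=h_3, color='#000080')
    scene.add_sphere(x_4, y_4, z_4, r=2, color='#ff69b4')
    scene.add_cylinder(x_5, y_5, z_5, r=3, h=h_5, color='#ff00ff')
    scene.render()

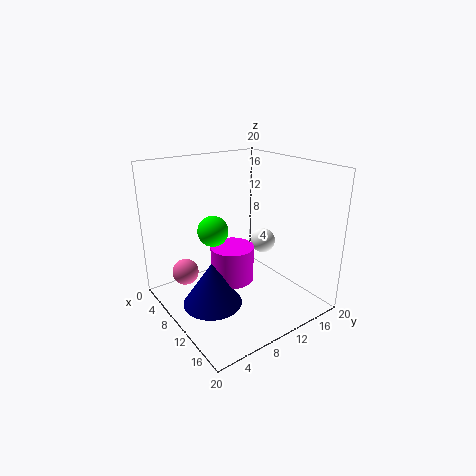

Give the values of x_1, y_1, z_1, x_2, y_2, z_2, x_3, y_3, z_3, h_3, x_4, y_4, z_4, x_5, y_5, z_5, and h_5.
x_1 = 10, y_1 = 6, z_1 = 12, x_2 = 6, y_2 = 18, z_2 = 6, x_3 = 11, y_3 = 5, z_3 = 2, h_3 = 6, x_4 = 3, y_4 = 5, z_4 = 3, x_5 = 10, y_5 = 9, z_5 = 4, h_5 = 5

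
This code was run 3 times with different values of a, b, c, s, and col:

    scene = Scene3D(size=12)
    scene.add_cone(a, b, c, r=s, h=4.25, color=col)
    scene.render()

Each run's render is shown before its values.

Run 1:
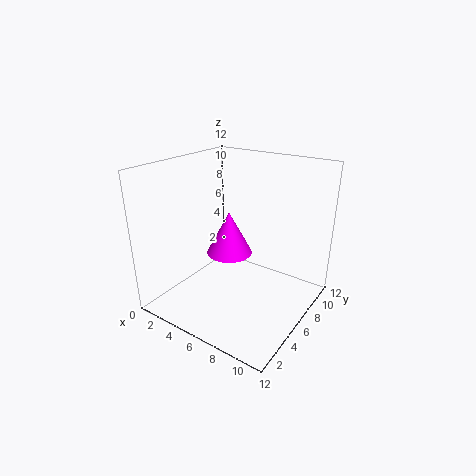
a = 2.75; b = 9.25; c = 2.25; s = 2.25; col = 'magenta'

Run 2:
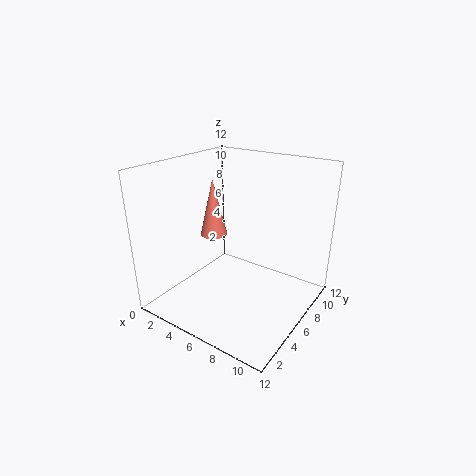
a = 5.5; b = 3.5; c = 7.25; s = 1; col = 'salmon'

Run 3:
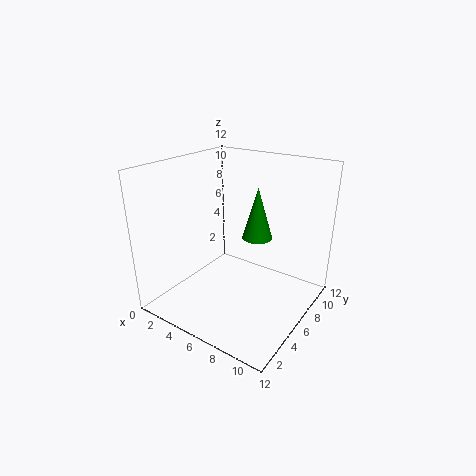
a = 7.25; b = 7; c = 6; s = 1.25; col = 'green'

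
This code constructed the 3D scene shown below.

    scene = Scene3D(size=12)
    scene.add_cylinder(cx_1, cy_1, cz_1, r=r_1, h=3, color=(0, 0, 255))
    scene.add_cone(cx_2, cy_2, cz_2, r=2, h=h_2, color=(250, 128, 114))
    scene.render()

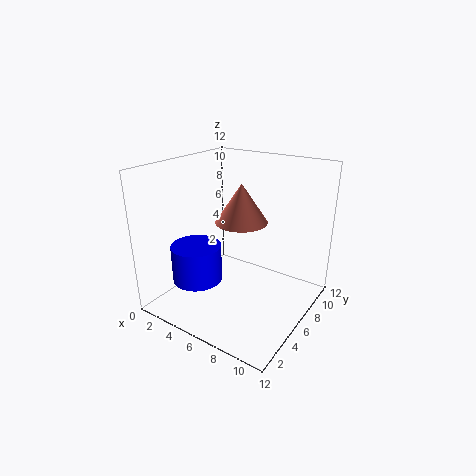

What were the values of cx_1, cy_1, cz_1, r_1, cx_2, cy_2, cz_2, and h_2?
cx_1 = 4
cy_1 = 3
cz_1 = 3
r_1 = 2
cx_2 = 7
cy_2 = 5
cz_2 = 8
h_2 = 3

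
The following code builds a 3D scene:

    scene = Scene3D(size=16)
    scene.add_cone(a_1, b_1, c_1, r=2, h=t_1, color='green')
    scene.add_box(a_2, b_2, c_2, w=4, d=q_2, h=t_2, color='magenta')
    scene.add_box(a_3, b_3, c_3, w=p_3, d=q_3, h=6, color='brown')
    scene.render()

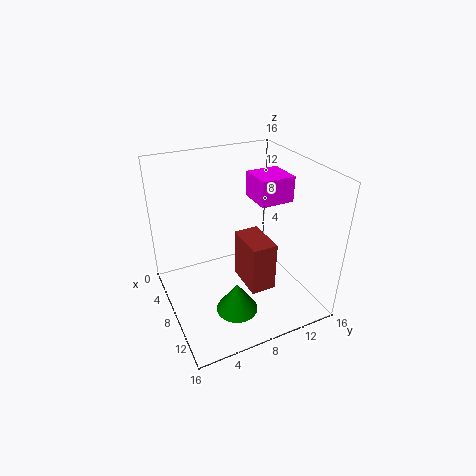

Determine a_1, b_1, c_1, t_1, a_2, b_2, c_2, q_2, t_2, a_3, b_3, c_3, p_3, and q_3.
a_1 = 14, b_1 = 5, c_1 = 4, t_1 = 3, a_2 = 4, b_2 = 11, c_2 = 11, q_2 = 4, t_2 = 3, a_3 = 5, b_3 = 9, c_3 = 1, p_3 = 5, q_3 = 3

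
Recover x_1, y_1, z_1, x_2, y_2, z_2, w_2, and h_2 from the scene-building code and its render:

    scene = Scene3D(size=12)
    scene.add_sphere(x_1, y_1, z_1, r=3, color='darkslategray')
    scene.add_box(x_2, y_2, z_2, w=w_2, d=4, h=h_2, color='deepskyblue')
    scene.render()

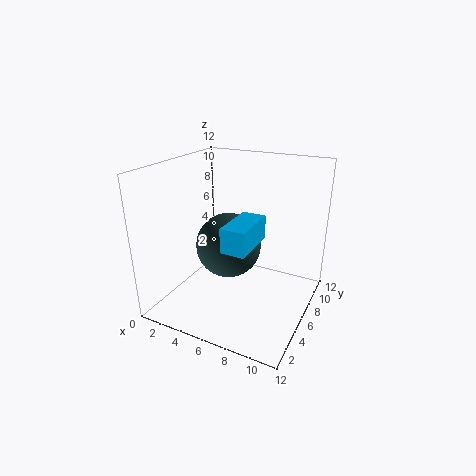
x_1 = 4, y_1 = 8, z_1 = 4, x_2 = 6, y_2 = 3, z_2 = 6, w_2 = 2, h_2 = 2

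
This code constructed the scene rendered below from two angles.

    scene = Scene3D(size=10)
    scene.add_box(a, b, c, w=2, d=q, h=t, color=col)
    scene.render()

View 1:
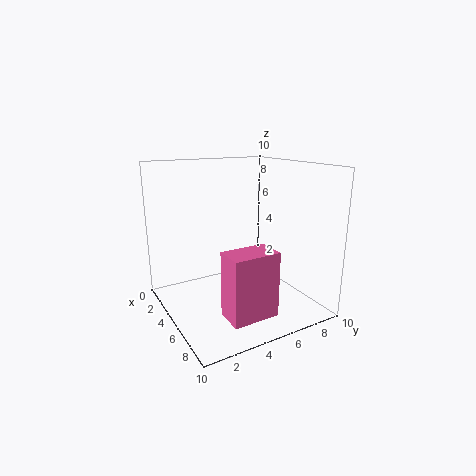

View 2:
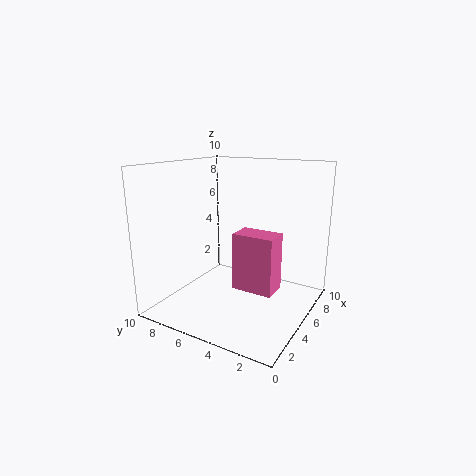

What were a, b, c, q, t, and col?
a = 6.25, b = 3, c = 0.25, q = 3.25, t = 4.5, col = 'hotpink'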